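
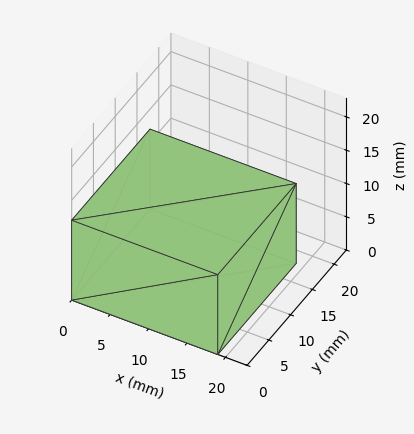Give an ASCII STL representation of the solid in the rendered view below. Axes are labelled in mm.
Reading the render: the shape is a rectangular box, roughly 19 × 18 mm footprint and 12 mm tall (dimensions read to the nearest mm from the axis ticks). For the STL, each face is triangulated and given an outward normal.

solid part
  facet normal 0.0000 0.0000 -1.0000
    outer loop
      vertex 19.000 18.000 0.000
      vertex 19.000 0.000 0.000
      vertex 0.000 0.000 0.000
    endloop
  endfacet
  facet normal 0.0000 0.0000 -1.0000
    outer loop
      vertex 0.000 18.000 0.000
      vertex 19.000 18.000 0.000
      vertex 0.000 0.000 0.000
    endloop
  endfacet
  facet normal 0.0000 0.0000 1.0000
    outer loop
      vertex 0.000 0.000 12.000
      vertex 19.000 0.000 12.000
      vertex 19.000 18.000 12.000
    endloop
  endfacet
  facet normal 0.0000 0.0000 1.0000
    outer loop
      vertex 0.000 0.000 12.000
      vertex 19.000 18.000 12.000
      vertex 0.000 18.000 12.000
    endloop
  endfacet
  facet normal 0.0000 -1.0000 0.0000
    outer loop
      vertex 0.000 0.000 0.000
      vertex 19.000 0.000 0.000
      vertex 19.000 0.000 12.000
    endloop
  endfacet
  facet normal 0.0000 -1.0000 0.0000
    outer loop
      vertex 0.000 0.000 0.000
      vertex 19.000 0.000 12.000
      vertex 0.000 0.000 12.000
    endloop
  endfacet
  facet normal 0.0000 1.0000 0.0000
    outer loop
      vertex 19.000 18.000 12.000
      vertex 19.000 18.000 0.000
      vertex 0.000 18.000 0.000
    endloop
  endfacet
  facet normal 0.0000 1.0000 0.0000
    outer loop
      vertex 0.000 18.000 12.000
      vertex 19.000 18.000 12.000
      vertex 0.000 18.000 0.000
    endloop
  endfacet
  facet normal -1.0000 0.0000 0.0000
    outer loop
      vertex 0.000 18.000 12.000
      vertex 0.000 18.000 0.000
      vertex 0.000 0.000 0.000
    endloop
  endfacet
  facet normal -1.0000 0.0000 0.0000
    outer loop
      vertex 0.000 0.000 12.000
      vertex 0.000 18.000 12.000
      vertex 0.000 0.000 0.000
    endloop
  endfacet
  facet normal 1.0000 0.0000 0.0000
    outer loop
      vertex 19.000 0.000 0.000
      vertex 19.000 18.000 0.000
      vertex 19.000 18.000 12.000
    endloop
  endfacet
  facet normal 1.0000 0.0000 0.0000
    outer loop
      vertex 19.000 0.000 0.000
      vertex 19.000 18.000 12.000
      vertex 19.000 0.000 12.000
    endloop
  endfacet
endsolid part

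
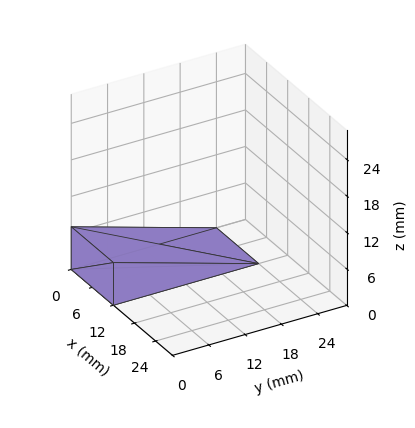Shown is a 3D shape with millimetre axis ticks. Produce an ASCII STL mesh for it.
Reading the render: the shape is a wedge (ramp): 12 × 24 mm base, rising to 7 mm along the y=0 edge and sloping linearly to z=0 at y=24 (dimensions read to the nearest mm from the axis ticks). For the STL, each face is triangulated and given an outward normal.

solid part
  facet normal 0.0000 0.0000 -1.0000
    outer loop
      vertex 12.000 24.000 0.000
      vertex 12.000 0.000 0.000
      vertex 0.000 0.000 0.000
    endloop
  endfacet
  facet normal 0.0000 0.0000 -1.0000
    outer loop
      vertex 0.000 24.000 0.000
      vertex 12.000 24.000 0.000
      vertex 0.000 0.000 0.000
    endloop
  endfacet
  facet normal 0.0000 -1.0000 0.0000
    outer loop
      vertex 0.000 0.000 0.000
      vertex 12.000 0.000 0.000
      vertex 12.000 0.000 7.000
    endloop
  endfacet
  facet normal 0.0000 -1.0000 0.0000
    outer loop
      vertex 0.000 0.000 0.000
      vertex 12.000 0.000 7.000
      vertex 0.000 0.000 7.000
    endloop
  endfacet
  facet normal 0.0000 0.2800 0.9600
    outer loop
      vertex 0.000 0.000 7.000
      vertex 12.000 0.000 7.000
      vertex 12.000 24.000 0.000
    endloop
  endfacet
  facet normal 0.0000 0.2800 0.9600
    outer loop
      vertex 0.000 0.000 7.000
      vertex 12.000 24.000 0.000
      vertex 0.000 24.000 0.000
    endloop
  endfacet
  facet normal -1.0000 0.0000 0.0000
    outer loop
      vertex 0.000 0.000 7.000
      vertex 0.000 24.000 0.000
      vertex 0.000 0.000 0.000
    endloop
  endfacet
  facet normal 1.0000 0.0000 0.0000
    outer loop
      vertex 12.000 0.000 0.000
      vertex 12.000 24.000 0.000
      vertex 12.000 0.000 7.000
    endloop
  endfacet
endsolid part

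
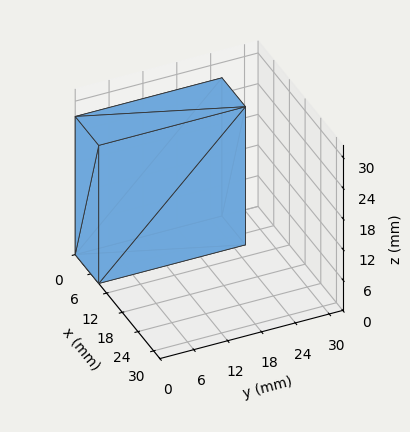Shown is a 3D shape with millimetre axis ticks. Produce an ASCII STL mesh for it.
Reading the render: the shape is a rectangular box, roughly 9 × 26 mm footprint and 27 mm tall (dimensions read to the nearest mm from the axis ticks). For the STL, each face is triangulated and given an outward normal.

solid part
  facet normal 0.0000 0.0000 -1.0000
    outer loop
      vertex 9.000 26.000 0.000
      vertex 9.000 0.000 0.000
      vertex 0.000 0.000 0.000
    endloop
  endfacet
  facet normal 0.0000 0.0000 -1.0000
    outer loop
      vertex 0.000 26.000 0.000
      vertex 9.000 26.000 0.000
      vertex 0.000 0.000 0.000
    endloop
  endfacet
  facet normal 0.0000 0.0000 1.0000
    outer loop
      vertex 0.000 0.000 27.000
      vertex 9.000 0.000 27.000
      vertex 9.000 26.000 27.000
    endloop
  endfacet
  facet normal 0.0000 0.0000 1.0000
    outer loop
      vertex 0.000 0.000 27.000
      vertex 9.000 26.000 27.000
      vertex 0.000 26.000 27.000
    endloop
  endfacet
  facet normal 0.0000 -1.0000 0.0000
    outer loop
      vertex 0.000 0.000 0.000
      vertex 9.000 0.000 0.000
      vertex 9.000 0.000 27.000
    endloop
  endfacet
  facet normal 0.0000 -1.0000 0.0000
    outer loop
      vertex 0.000 0.000 0.000
      vertex 9.000 0.000 27.000
      vertex 0.000 0.000 27.000
    endloop
  endfacet
  facet normal 0.0000 1.0000 0.0000
    outer loop
      vertex 9.000 26.000 27.000
      vertex 9.000 26.000 0.000
      vertex 0.000 26.000 0.000
    endloop
  endfacet
  facet normal 0.0000 1.0000 0.0000
    outer loop
      vertex 0.000 26.000 27.000
      vertex 9.000 26.000 27.000
      vertex 0.000 26.000 0.000
    endloop
  endfacet
  facet normal -1.0000 0.0000 0.0000
    outer loop
      vertex 0.000 26.000 27.000
      vertex 0.000 26.000 0.000
      vertex 0.000 0.000 0.000
    endloop
  endfacet
  facet normal -1.0000 0.0000 0.0000
    outer loop
      vertex 0.000 0.000 27.000
      vertex 0.000 26.000 27.000
      vertex 0.000 0.000 0.000
    endloop
  endfacet
  facet normal 1.0000 0.0000 0.0000
    outer loop
      vertex 9.000 0.000 0.000
      vertex 9.000 26.000 0.000
      vertex 9.000 26.000 27.000
    endloop
  endfacet
  facet normal 1.0000 0.0000 0.0000
    outer loop
      vertex 9.000 0.000 0.000
      vertex 9.000 26.000 27.000
      vertex 9.000 0.000 27.000
    endloop
  endfacet
endsolid part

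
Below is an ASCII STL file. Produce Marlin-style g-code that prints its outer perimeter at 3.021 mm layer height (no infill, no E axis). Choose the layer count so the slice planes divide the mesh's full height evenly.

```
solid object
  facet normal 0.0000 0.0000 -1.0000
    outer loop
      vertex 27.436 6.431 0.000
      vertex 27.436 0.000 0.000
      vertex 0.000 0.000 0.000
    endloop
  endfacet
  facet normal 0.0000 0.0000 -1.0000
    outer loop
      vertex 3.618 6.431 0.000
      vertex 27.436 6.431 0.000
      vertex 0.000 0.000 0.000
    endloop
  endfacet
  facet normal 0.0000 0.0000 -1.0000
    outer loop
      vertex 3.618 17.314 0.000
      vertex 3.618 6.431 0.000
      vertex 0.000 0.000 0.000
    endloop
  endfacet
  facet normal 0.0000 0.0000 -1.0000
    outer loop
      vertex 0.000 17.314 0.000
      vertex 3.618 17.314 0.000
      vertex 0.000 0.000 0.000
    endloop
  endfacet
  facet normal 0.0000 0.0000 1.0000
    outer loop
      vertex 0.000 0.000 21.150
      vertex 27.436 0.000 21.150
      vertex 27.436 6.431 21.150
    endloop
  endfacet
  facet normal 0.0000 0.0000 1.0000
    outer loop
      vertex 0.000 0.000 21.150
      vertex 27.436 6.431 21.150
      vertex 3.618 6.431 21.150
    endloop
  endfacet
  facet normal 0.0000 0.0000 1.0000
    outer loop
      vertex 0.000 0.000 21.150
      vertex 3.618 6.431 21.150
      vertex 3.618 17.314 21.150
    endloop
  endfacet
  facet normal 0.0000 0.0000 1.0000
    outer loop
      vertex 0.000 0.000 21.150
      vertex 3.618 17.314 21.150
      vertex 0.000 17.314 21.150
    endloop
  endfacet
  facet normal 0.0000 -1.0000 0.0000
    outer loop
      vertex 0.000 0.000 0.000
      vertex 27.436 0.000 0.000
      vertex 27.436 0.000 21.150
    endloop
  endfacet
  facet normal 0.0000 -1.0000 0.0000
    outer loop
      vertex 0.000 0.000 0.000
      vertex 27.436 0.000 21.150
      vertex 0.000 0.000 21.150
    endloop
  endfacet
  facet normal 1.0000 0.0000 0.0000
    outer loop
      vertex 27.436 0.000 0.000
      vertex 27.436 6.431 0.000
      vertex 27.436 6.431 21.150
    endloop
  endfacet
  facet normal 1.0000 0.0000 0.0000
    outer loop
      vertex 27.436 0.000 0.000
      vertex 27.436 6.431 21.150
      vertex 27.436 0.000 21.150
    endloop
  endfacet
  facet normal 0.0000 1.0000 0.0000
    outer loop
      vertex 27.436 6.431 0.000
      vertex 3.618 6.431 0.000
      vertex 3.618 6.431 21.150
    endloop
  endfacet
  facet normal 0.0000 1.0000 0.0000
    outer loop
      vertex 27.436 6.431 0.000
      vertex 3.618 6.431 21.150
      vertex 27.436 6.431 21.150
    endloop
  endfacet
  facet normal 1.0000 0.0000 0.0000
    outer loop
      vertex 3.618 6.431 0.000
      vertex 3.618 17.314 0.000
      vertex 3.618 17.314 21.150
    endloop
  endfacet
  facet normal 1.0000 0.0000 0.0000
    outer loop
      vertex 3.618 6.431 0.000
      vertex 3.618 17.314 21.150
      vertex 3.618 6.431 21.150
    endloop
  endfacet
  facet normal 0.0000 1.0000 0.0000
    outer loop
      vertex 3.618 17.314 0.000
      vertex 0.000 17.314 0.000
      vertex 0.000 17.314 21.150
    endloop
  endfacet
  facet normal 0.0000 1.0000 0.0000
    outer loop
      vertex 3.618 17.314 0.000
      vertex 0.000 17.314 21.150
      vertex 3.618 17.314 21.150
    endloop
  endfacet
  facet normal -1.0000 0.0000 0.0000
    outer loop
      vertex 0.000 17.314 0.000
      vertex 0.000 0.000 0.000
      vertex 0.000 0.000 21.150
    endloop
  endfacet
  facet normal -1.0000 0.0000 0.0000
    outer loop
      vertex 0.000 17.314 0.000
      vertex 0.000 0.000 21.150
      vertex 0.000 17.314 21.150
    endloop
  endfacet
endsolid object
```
; perimeter-only toolpath
G21 ; units = mm
G90 ; absolute positioning
G28 ; home
; layer 1
G0 Z3.021
G0 X0.000 Y0.000
G1 X27.436 Y0.000
G1 X27.436 Y6.431
G1 X3.618 Y6.431
G1 X3.618 Y17.314
G1 X0.000 Y17.314
G1 X0.000 Y0.000
; layer 2
G0 Z6.043
G0 X0.000 Y0.000
G1 X27.436 Y0.000
G1 X27.436 Y6.431
G1 X3.618 Y6.431
G1 X3.618 Y17.314
G1 X0.000 Y17.314
G1 X0.000 Y0.000
; layer 3
G0 Z9.064
G0 X0.000 Y0.000
G1 X27.436 Y0.000
G1 X27.436 Y6.431
G1 X3.618 Y6.431
G1 X3.618 Y17.314
G1 X0.000 Y17.314
G1 X0.000 Y0.000
; layer 4
G0 Z12.086
G0 X0.000 Y0.000
G1 X27.436 Y0.000
G1 X27.436 Y6.431
G1 X3.618 Y6.431
G1 X3.618 Y17.314
G1 X0.000 Y17.314
G1 X0.000 Y0.000
; layer 5
G0 Z15.107
G0 X0.000 Y0.000
G1 X27.436 Y0.000
G1 X27.436 Y6.431
G1 X3.618 Y6.431
G1 X3.618 Y17.314
G1 X0.000 Y17.314
G1 X0.000 Y0.000
; layer 6
G0 Z18.129
G0 X0.000 Y0.000
G1 X27.436 Y0.000
G1 X27.436 Y6.431
G1 X3.618 Y6.431
G1 X3.618 Y17.314
G1 X0.000 Y17.314
G1 X0.000 Y0.000
; layer 7
G0 Z21.150
G0 X0.000 Y0.000
G1 X27.436 Y0.000
G1 X27.436 Y6.431
G1 X3.618 Y6.431
G1 X3.618 Y17.314
G1 X0.000 Y17.314
G1 X0.000 Y0.000
M2 ; end

The solid is an L-shaped prism: outer 27.4 × 17.3 mm, arm thicknesses ≈ 6.43 mm (horizontal) and 3.62 mm (vertical), extruded 21.1 mm in z. Slicing at Δz = 3.021 mm — 7 equal slices spanning the solid's height, so layer i sits at z = i·h/7 — gives 7 non-empty perimeters. Each is a 6-segment closed polygon; G0 lifts to the layer z and rapids to the start vertex, then G1 traces the edges.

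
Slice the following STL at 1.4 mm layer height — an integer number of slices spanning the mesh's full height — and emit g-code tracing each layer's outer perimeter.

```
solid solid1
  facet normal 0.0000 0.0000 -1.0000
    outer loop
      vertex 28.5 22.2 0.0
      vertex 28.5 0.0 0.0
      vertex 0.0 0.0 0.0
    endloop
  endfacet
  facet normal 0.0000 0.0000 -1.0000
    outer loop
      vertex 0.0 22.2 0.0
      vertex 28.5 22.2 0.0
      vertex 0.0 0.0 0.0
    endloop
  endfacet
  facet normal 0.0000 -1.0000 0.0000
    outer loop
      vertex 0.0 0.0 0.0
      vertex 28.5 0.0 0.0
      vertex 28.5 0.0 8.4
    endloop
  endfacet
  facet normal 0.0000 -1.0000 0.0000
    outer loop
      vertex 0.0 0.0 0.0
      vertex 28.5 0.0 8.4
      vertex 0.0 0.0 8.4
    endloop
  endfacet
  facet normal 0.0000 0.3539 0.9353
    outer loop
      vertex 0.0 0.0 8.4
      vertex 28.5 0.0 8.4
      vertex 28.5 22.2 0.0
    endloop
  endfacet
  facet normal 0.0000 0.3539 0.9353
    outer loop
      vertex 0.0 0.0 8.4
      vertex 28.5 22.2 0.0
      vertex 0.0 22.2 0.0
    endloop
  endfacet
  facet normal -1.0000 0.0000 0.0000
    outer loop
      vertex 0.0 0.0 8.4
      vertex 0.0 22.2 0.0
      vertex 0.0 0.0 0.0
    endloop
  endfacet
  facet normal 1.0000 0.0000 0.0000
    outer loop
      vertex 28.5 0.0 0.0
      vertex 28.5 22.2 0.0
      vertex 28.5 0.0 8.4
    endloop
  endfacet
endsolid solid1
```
; perimeter-only toolpath
G21 ; units = mm
G90 ; absolute positioning
G28 ; home
; layer 1
G0 Z1.4
G0 X0.0 Y0.0
G1 X28.5 Y0.0
G1 X28.5 Y18.5
G1 X0.0 Y18.5
G1 X0.0 Y0.0
; layer 2
G0 Z2.8
G0 X0.0 Y0.0
G1 X28.5 Y0.0
G1 X28.5 Y14.8
G1 X0.0 Y14.8
G1 X0.0 Y0.0
; layer 3
G0 Z4.2
G0 X0.0 Y0.0
G1 X28.5 Y0.0
G1 X28.5 Y11.1
G1 X0.0 Y11.1
G1 X0.0 Y0.0
; layer 4
G0 Z5.6
G0 X0.0 Y0.0
G1 X28.5 Y0.0
G1 X28.5 Y7.4
G1 X0.0 Y7.4
G1 X0.0 Y0.0
; layer 5
G0 Z7.0
G0 X0.0 Y0.0
G1 X28.5 Y0.0
G1 X28.5 Y3.7
G1 X0.0 Y3.7
G1 X0.0 Y0.0
M2 ; end

The solid is a wedge (ramp): 28.5 × 22.2 mm base, rising to 8.4 mm along the y=0 edge and sloping linearly to z=0 at y=22.2. Slicing at Δz = 1.4 mm — 6 equal slices spanning the solid's height, so layer i sits at z = i·h/6 — gives 5 non-empty perimeters. Each is a 4-segment closed polygon; G0 lifts to the layer z and rapids to the start vertex, then G1 traces the edges. The cross-section shrinks linearly with z (the slice at the apex is degenerate and omitted).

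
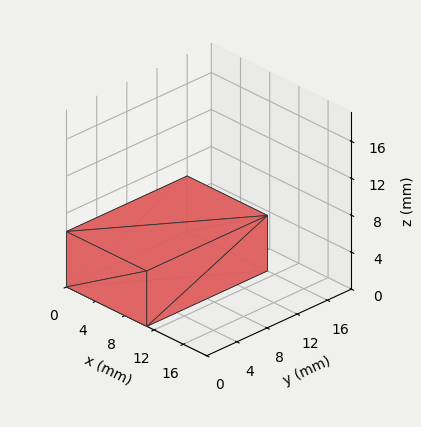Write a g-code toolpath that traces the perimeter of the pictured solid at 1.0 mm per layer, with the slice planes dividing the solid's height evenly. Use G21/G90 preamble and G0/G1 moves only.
Reading the render: the shape is a rectangular box, roughly 11 × 16 mm footprint and 6 mm tall (dimensions read to the nearest mm from the axis ticks). For the g-code, the solid's height is divided into equal slices at the stated Δz and each level perimeter traced with G1 moves after a G0 lift.

; perimeter-only toolpath
G21 ; units = mm
G90 ; absolute positioning
G28 ; home
; layer 1
G0 Z1.0
G0 X0.0 Y0.0
G1 X11.0 Y0.0
G1 X11.0 Y16.0
G1 X0.0 Y16.0
G1 X0.0 Y0.0
; layer 2
G0 Z2.0
G0 X0.0 Y0.0
G1 X11.0 Y0.0
G1 X11.0 Y16.0
G1 X0.0 Y16.0
G1 X0.0 Y0.0
; layer 3
G0 Z3.0
G0 X0.0 Y0.0
G1 X11.0 Y0.0
G1 X11.0 Y16.0
G1 X0.0 Y16.0
G1 X0.0 Y0.0
; layer 4
G0 Z4.0
G0 X0.0 Y0.0
G1 X11.0 Y0.0
G1 X11.0 Y16.0
G1 X0.0 Y16.0
G1 X0.0 Y0.0
; layer 5
G0 Z5.0
G0 X0.0 Y0.0
G1 X11.0 Y0.0
G1 X11.0 Y16.0
G1 X0.0 Y16.0
G1 X0.0 Y0.0
; layer 6
G0 Z6.0
G0 X0.0 Y0.0
G1 X11.0 Y0.0
G1 X11.0 Y16.0
G1 X0.0 Y16.0
G1 X0.0 Y0.0
M2 ; end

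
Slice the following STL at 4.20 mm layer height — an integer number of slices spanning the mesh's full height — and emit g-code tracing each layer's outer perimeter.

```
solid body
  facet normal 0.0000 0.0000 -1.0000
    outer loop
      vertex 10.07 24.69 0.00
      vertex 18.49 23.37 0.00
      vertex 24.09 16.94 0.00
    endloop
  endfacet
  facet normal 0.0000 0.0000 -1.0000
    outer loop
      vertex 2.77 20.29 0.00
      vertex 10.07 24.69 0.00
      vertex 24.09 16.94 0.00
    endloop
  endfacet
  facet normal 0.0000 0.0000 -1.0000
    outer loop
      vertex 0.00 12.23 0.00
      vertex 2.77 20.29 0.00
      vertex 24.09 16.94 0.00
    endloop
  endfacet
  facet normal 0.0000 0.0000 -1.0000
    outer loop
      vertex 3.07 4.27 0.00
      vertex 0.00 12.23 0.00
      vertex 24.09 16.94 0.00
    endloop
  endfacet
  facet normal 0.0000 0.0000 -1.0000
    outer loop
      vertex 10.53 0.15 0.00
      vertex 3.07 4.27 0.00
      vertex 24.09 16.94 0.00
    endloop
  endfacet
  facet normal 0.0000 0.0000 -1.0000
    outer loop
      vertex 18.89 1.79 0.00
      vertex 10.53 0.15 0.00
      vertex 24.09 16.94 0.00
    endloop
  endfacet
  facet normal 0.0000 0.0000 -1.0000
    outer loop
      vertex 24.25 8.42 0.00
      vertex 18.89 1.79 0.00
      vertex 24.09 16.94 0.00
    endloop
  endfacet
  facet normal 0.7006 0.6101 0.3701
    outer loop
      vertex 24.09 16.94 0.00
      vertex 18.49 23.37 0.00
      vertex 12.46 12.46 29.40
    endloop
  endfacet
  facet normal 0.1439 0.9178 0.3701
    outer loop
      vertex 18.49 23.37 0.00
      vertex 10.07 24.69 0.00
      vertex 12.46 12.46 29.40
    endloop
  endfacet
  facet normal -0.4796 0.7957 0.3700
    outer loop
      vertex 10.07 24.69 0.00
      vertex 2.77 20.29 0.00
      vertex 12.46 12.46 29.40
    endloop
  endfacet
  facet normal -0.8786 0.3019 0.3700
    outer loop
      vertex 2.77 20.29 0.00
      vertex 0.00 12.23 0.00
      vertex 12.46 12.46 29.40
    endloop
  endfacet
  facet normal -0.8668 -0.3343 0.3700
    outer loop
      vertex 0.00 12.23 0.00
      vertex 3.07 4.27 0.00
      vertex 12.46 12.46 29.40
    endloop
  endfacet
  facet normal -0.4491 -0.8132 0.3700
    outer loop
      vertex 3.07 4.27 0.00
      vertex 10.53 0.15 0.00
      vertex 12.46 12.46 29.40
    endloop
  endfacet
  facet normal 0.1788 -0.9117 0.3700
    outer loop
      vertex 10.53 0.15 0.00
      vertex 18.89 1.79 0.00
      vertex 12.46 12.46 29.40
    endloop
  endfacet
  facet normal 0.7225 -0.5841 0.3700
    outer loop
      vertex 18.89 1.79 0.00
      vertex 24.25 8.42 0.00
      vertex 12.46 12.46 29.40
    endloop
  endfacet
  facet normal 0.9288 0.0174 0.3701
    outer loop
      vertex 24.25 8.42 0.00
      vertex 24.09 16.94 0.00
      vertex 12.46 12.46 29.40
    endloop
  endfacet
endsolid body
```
; perimeter-only toolpath
G21 ; units = mm
G90 ; absolute positioning
G28 ; home
; layer 1
G0 Z4.20
G0 X22.43 Y16.30
G1 X17.63 Y21.81
G1 X10.41 Y22.94
G1 X4.15 Y19.17
G1 X1.78 Y12.26
G1 X4.41 Y5.44
G1 X10.81 Y1.91
G1 X17.97 Y3.31
G1 X22.57 Y9.00
G1 X22.43 Y16.30
; layer 2
G0 Z8.40
G0 X20.77 Y15.66
G1 X16.77 Y20.25
G1 X10.75 Y21.20
G1 X5.54 Y18.05
G1 X3.56 Y12.30
G1 X5.75 Y6.61
G1 X11.08 Y3.67
G1 X17.05 Y4.84
G1 X20.88 Y9.57
G1 X20.77 Y15.66
; layer 3
G0 Z12.60
G0 X19.11 Y15.02
G1 X15.91 Y18.69
G1 X11.09 Y19.45
G1 X6.92 Y16.93
G1 X5.34 Y12.33
G1 X7.09 Y7.78
G1 X11.36 Y5.43
G1 X16.13 Y6.36
G1 X19.20 Y10.15
G1 X19.11 Y15.02
; layer 4
G0 Z16.80
G0 X17.44 Y14.38
G1 X15.04 Y17.14
G1 X11.44 Y17.70
G1 X8.31 Y15.82
G1 X7.12 Y12.36
G1 X8.44 Y8.95
G1 X11.63 Y7.18
G1 X15.22 Y7.89
G1 X17.51 Y10.73
G1 X17.44 Y14.38
; layer 5
G0 Z21.00
G0 X15.78 Y13.74
G1 X14.18 Y15.58
G1 X11.78 Y15.95
G1 X9.69 Y14.70
G1 X8.90 Y12.39
G1 X9.78 Y10.12
G1 X11.91 Y8.94
G1 X14.30 Y9.41
G1 X15.83 Y11.31
G1 X15.78 Y13.74
; layer 6
G0 Z25.20
G0 X14.12 Y13.10
G1 X13.32 Y14.02
G1 X12.12 Y14.21
G1 X11.08 Y13.58
G1 X10.68 Y12.43
G1 X11.12 Y11.29
G1 X12.18 Y10.70
G1 X13.38 Y10.94
G1 X14.14 Y11.88
G1 X14.12 Y13.10
M2 ; end

The solid is a regular 9-sided pyramid, base circumscribed radius ≈ 12.5 mm, apex at z ≈ 29.4 mm. Slicing at Δz = 4.20 mm — 7 equal slices spanning the solid's height, so layer i sits at z = i·h/7 — gives 6 non-empty perimeters. Each is a 9-segment closed polygon; G0 lifts to the layer z and rapids to the start vertex, then G1 traces the edges. The cross-section shrinks linearly with z (the slice at the apex is degenerate and omitted).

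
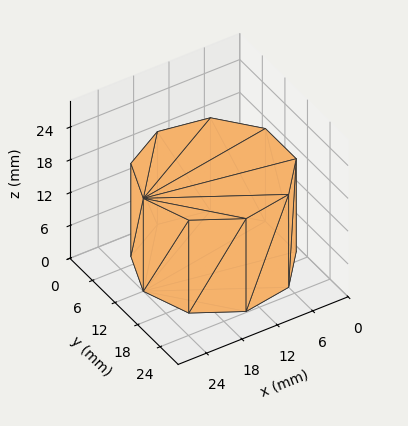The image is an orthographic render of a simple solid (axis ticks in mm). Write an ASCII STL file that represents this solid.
Reading the render: the shape is a regular 9-sided prism (a cylinder approximated with 9 flat sides), circumscribed radius ≈ 12 mm, height ≈ 17 mm (dimensions read to the nearest mm from the axis ticks). For the STL, each face is triangulated and given an outward normal.

solid part
  facet normal 0.0000 0.0000 -1.0000
    outer loop
      vertex 14.1 23.8 0.0
      vertex 21.2 19.7 0.0
      vertex 24.0 12.0 0.0
    endloop
  endfacet
  facet normal 0.0000 0.0000 -1.0000
    outer loop
      vertex 6.0 22.4 0.0
      vertex 14.1 23.8 0.0
      vertex 24.0 12.0 0.0
    endloop
  endfacet
  facet normal 0.0000 0.0000 -1.0000
    outer loop
      vertex 0.7 16.1 0.0
      vertex 6.0 22.4 0.0
      vertex 24.0 12.0 0.0
    endloop
  endfacet
  facet normal 0.0000 0.0000 -1.0000
    outer loop
      vertex 0.7 7.9 0.0
      vertex 0.7 16.1 0.0
      vertex 24.0 12.0 0.0
    endloop
  endfacet
  facet normal 0.0000 0.0000 -1.0000
    outer loop
      vertex 6.0 1.6 0.0
      vertex 0.7 7.9 0.0
      vertex 24.0 12.0 0.0
    endloop
  endfacet
  facet normal 0.0000 0.0000 -1.0000
    outer loop
      vertex 14.1 0.2 0.0
      vertex 6.0 1.6 0.0
      vertex 24.0 12.0 0.0
    endloop
  endfacet
  facet normal 0.0000 0.0000 -1.0000
    outer loop
      vertex 21.2 4.3 0.0
      vertex 14.1 0.2 0.0
      vertex 24.0 12.0 0.0
    endloop
  endfacet
  facet normal 0.0000 0.0000 1.0000
    outer loop
      vertex 24.0 12.0 17.0
      vertex 21.2 19.7 17.0
      vertex 14.1 23.8 17.0
    endloop
  endfacet
  facet normal 0.0000 0.0000 1.0000
    outer loop
      vertex 24.0 12.0 17.0
      vertex 14.1 23.8 17.0
      vertex 6.0 22.4 17.0
    endloop
  endfacet
  facet normal 0.0000 0.0000 1.0000
    outer loop
      vertex 24.0 12.0 17.0
      vertex 6.0 22.4 17.0
      vertex 0.7 16.1 17.0
    endloop
  endfacet
  facet normal 0.0000 0.0000 1.0000
    outer loop
      vertex 24.0 12.0 17.0
      vertex 0.7 16.1 17.0
      vertex 0.7 7.9 17.0
    endloop
  endfacet
  facet normal 0.0000 0.0000 1.0000
    outer loop
      vertex 24.0 12.0 17.0
      vertex 0.7 7.9 17.0
      vertex 6.0 1.6 17.0
    endloop
  endfacet
  facet normal 0.0000 0.0000 1.0000
    outer loop
      vertex 24.0 12.0 17.0
      vertex 6.0 1.6 17.0
      vertex 14.1 0.2 17.0
    endloop
  endfacet
  facet normal 0.0000 0.0000 1.0000
    outer loop
      vertex 24.0 12.0 17.0
      vertex 14.1 0.2 17.0
      vertex 21.2 4.3 17.0
    endloop
  endfacet
  facet normal 0.9398 0.3417 0.0000
    outer loop
      vertex 24.0 12.0 0.0
      vertex 21.2 19.7 0.0
      vertex 21.2 19.7 17.0
    endloop
  endfacet
  facet normal 0.9398 0.3417 0.0000
    outer loop
      vertex 24.0 12.0 0.0
      vertex 21.2 19.7 17.0
      vertex 24.0 12.0 17.0
    endloop
  endfacet
  facet normal 0.5001 0.8660 0.0000
    outer loop
      vertex 21.2 19.7 0.0
      vertex 14.1 23.8 0.0
      vertex 14.1 23.8 17.0
    endloop
  endfacet
  facet normal 0.5001 0.8660 0.0000
    outer loop
      vertex 21.2 19.7 0.0
      vertex 14.1 23.8 17.0
      vertex 21.2 19.7 17.0
    endloop
  endfacet
  facet normal -0.1703 0.9854 0.0000
    outer loop
      vertex 14.1 23.8 0.0
      vertex 6.0 22.4 0.0
      vertex 6.0 22.4 17.0
    endloop
  endfacet
  facet normal -0.1703 0.9854 0.0000
    outer loop
      vertex 14.1 23.8 0.0
      vertex 6.0 22.4 17.0
      vertex 14.1 23.8 17.0
    endloop
  endfacet
  facet normal -0.7652 0.6438 0.0000
    outer loop
      vertex 6.0 22.4 0.0
      vertex 0.7 16.1 0.0
      vertex 0.7 16.1 17.0
    endloop
  endfacet
  facet normal -0.7652 0.6438 0.0000
    outer loop
      vertex 6.0 22.4 0.0
      vertex 0.7 16.1 17.0
      vertex 6.0 22.4 17.0
    endloop
  endfacet
  facet normal -1.0000 0.0000 0.0000
    outer loop
      vertex 0.7 16.1 0.0
      vertex 0.7 7.9 0.0
      vertex 0.7 7.9 17.0
    endloop
  endfacet
  facet normal -1.0000 0.0000 0.0000
    outer loop
      vertex 0.7 16.1 0.0
      vertex 0.7 7.9 17.0
      vertex 0.7 16.1 17.0
    endloop
  endfacet
  facet normal -0.7652 -0.6438 0.0000
    outer loop
      vertex 0.7 7.9 0.0
      vertex 6.0 1.6 0.0
      vertex 6.0 1.6 17.0
    endloop
  endfacet
  facet normal -0.7652 -0.6438 0.0000
    outer loop
      vertex 0.7 7.9 0.0
      vertex 6.0 1.6 17.0
      vertex 0.7 7.9 17.0
    endloop
  endfacet
  facet normal -0.1703 -0.9854 0.0000
    outer loop
      vertex 6.0 1.6 0.0
      vertex 14.1 0.2 0.0
      vertex 14.1 0.2 17.0
    endloop
  endfacet
  facet normal -0.1703 -0.9854 0.0000
    outer loop
      vertex 6.0 1.6 0.0
      vertex 14.1 0.2 17.0
      vertex 6.0 1.6 17.0
    endloop
  endfacet
  facet normal 0.5001 -0.8660 0.0000
    outer loop
      vertex 14.1 0.2 0.0
      vertex 21.2 4.3 0.0
      vertex 21.2 4.3 17.0
    endloop
  endfacet
  facet normal 0.5001 -0.8660 0.0000
    outer loop
      vertex 14.1 0.2 0.0
      vertex 21.2 4.3 17.0
      vertex 14.1 0.2 17.0
    endloop
  endfacet
  facet normal 0.9398 -0.3417 0.0000
    outer loop
      vertex 21.2 4.3 0.0
      vertex 24.0 12.0 0.0
      vertex 24.0 12.0 17.0
    endloop
  endfacet
  facet normal 0.9398 -0.3417 0.0000
    outer loop
      vertex 21.2 4.3 0.0
      vertex 24.0 12.0 17.0
      vertex 21.2 4.3 17.0
    endloop
  endfacet
endsolid part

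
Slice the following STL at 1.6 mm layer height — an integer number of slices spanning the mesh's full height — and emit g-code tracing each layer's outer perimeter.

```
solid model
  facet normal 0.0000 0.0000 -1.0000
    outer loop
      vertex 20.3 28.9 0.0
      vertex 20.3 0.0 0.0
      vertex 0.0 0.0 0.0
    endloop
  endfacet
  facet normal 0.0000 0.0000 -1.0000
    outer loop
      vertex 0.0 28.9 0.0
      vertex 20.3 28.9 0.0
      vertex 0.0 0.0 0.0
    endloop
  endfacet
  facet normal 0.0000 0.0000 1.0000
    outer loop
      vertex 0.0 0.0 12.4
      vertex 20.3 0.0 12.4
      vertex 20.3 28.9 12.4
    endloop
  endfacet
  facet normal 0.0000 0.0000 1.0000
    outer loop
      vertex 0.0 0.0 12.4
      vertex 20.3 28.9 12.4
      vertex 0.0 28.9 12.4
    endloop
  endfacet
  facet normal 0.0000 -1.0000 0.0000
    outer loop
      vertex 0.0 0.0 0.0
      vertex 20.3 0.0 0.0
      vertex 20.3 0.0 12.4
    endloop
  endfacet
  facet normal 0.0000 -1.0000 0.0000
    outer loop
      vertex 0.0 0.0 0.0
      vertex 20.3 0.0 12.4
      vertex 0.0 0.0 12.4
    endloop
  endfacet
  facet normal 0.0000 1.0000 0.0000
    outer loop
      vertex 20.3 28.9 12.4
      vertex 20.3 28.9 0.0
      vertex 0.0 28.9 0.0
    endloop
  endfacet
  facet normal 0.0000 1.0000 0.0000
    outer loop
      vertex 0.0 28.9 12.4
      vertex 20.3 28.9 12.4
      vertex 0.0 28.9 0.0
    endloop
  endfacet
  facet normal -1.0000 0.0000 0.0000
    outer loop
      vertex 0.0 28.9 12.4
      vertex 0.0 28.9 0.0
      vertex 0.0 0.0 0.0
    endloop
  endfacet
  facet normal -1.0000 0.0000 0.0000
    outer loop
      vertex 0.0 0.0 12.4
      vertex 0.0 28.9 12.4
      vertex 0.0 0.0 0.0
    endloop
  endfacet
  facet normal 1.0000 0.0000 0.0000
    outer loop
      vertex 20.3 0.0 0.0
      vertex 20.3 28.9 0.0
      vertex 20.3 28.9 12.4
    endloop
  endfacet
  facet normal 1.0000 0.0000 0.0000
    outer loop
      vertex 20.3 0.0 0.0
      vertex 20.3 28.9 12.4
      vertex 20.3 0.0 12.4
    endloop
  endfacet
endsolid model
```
; perimeter-only toolpath
G21 ; units = mm
G90 ; absolute positioning
G28 ; home
; layer 1
G0 Z1.6
G0 X0.0 Y0.0
G1 X20.3 Y0.0
G1 X20.3 Y28.9
G1 X0.0 Y28.9
G1 X0.0 Y0.0
; layer 2
G0 Z3.1
G0 X0.0 Y0.0
G1 X20.3 Y0.0
G1 X20.3 Y28.9
G1 X0.0 Y28.9
G1 X0.0 Y0.0
; layer 3
G0 Z4.7
G0 X0.0 Y0.0
G1 X20.3 Y0.0
G1 X20.3 Y28.9
G1 X0.0 Y28.9
G1 X0.0 Y0.0
; layer 4
G0 Z6.2
G0 X0.0 Y0.0
G1 X20.3 Y0.0
G1 X20.3 Y28.9
G1 X0.0 Y28.9
G1 X0.0 Y0.0
; layer 5
G0 Z7.8
G0 X0.0 Y0.0
G1 X20.3 Y0.0
G1 X20.3 Y28.9
G1 X0.0 Y28.9
G1 X0.0 Y0.0
; layer 6
G0 Z9.3
G0 X0.0 Y0.0
G1 X20.3 Y0.0
G1 X20.3 Y28.9
G1 X0.0 Y28.9
G1 X0.0 Y0.0
; layer 7
G0 Z10.8
G0 X0.0 Y0.0
G1 X20.3 Y0.0
G1 X20.3 Y28.9
G1 X0.0 Y28.9
G1 X0.0 Y0.0
; layer 8
G0 Z12.4
G0 X0.0 Y0.0
G1 X20.3 Y0.0
G1 X20.3 Y28.9
G1 X0.0 Y28.9
G1 X0.0 Y0.0
M2 ; end

The solid is a rectangular box, roughly 20.3 × 28.9 mm footprint and 12.4 mm tall. Slicing at Δz = 1.6 mm — 8 equal slices spanning the solid's height, so layer i sits at z = i·h/8 — gives 8 non-empty perimeters. Each is a 4-segment closed polygon; G0 lifts to the layer z and rapids to the start vertex, then G1 traces the edges.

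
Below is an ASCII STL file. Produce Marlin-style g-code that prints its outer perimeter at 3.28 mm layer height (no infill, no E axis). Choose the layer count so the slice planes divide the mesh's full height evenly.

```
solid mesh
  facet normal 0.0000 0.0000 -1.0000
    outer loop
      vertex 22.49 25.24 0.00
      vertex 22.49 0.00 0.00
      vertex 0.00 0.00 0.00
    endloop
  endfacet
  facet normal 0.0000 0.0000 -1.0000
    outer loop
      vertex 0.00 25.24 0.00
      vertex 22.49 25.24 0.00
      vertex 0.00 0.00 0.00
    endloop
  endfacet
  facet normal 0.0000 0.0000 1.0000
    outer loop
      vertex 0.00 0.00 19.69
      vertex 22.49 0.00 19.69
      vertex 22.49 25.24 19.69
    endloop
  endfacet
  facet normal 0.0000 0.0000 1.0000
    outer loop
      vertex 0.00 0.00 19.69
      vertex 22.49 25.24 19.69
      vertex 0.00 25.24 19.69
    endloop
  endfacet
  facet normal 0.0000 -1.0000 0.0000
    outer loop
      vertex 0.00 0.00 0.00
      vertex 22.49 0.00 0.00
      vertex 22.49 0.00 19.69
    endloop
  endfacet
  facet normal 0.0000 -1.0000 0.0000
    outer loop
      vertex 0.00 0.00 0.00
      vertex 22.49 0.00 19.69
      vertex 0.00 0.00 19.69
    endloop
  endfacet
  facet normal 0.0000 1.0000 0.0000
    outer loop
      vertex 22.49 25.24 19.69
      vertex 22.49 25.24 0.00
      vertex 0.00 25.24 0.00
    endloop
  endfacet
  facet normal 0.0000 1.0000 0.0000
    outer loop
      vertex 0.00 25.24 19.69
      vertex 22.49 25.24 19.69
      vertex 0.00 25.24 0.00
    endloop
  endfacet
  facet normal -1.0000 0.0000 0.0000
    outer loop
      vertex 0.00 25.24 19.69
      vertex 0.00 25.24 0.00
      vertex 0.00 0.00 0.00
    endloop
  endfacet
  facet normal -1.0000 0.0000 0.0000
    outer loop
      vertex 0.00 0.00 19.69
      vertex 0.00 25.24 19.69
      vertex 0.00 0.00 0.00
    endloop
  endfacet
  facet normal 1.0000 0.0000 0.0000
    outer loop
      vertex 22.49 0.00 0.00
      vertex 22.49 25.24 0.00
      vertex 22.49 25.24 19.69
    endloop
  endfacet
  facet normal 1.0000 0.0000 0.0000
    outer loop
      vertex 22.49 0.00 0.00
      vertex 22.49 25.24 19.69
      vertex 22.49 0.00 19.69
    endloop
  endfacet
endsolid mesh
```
; perimeter-only toolpath
G21 ; units = mm
G90 ; absolute positioning
G28 ; home
; layer 1
G0 Z3.28
G0 X0.00 Y0.00
G1 X22.49 Y0.00
G1 X22.49 Y25.24
G1 X0.00 Y25.24
G1 X0.00 Y0.00
; layer 2
G0 Z6.56
G0 X0.00 Y0.00
G1 X22.49 Y0.00
G1 X22.49 Y25.24
G1 X0.00 Y25.24
G1 X0.00 Y0.00
; layer 3
G0 Z9.85
G0 X0.00 Y0.00
G1 X22.49 Y0.00
G1 X22.49 Y25.24
G1 X0.00 Y25.24
G1 X0.00 Y0.00
; layer 4
G0 Z13.13
G0 X0.00 Y0.00
G1 X22.49 Y0.00
G1 X22.49 Y25.24
G1 X0.00 Y25.24
G1 X0.00 Y0.00
; layer 5
G0 Z16.41
G0 X0.00 Y0.00
G1 X22.49 Y0.00
G1 X22.49 Y25.24
G1 X0.00 Y25.24
G1 X0.00 Y0.00
; layer 6
G0 Z19.69
G0 X0.00 Y0.00
G1 X22.49 Y0.00
G1 X22.49 Y25.24
G1 X0.00 Y25.24
G1 X0.00 Y0.00
M2 ; end

The solid is a rectangular box, roughly 22.5 × 25.2 mm footprint and 19.7 mm tall. Slicing at Δz = 3.28 mm — 6 equal slices spanning the solid's height, so layer i sits at z = i·h/6 — gives 6 non-empty perimeters. Each is a 4-segment closed polygon; G0 lifts to the layer z and rapids to the start vertex, then G1 traces the edges.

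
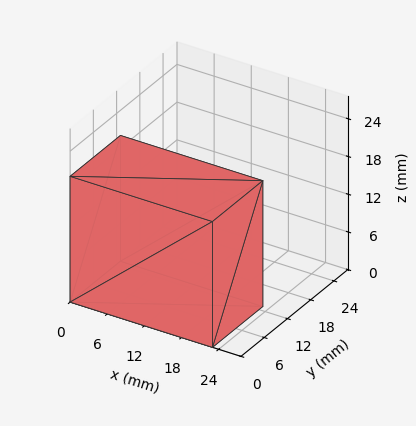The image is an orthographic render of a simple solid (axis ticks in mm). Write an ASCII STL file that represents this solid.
Reading the render: the shape is a rectangular box, roughly 23 × 13 mm footprint and 20 mm tall (dimensions read to the nearest mm from the axis ticks). For the STL, each face is triangulated and given an outward normal.

solid part
  facet normal 0.0000 0.0000 -1.0000
    outer loop
      vertex 23.00 13.00 0.00
      vertex 23.00 0.00 0.00
      vertex 0.00 0.00 0.00
    endloop
  endfacet
  facet normal 0.0000 0.0000 -1.0000
    outer loop
      vertex 0.00 13.00 0.00
      vertex 23.00 13.00 0.00
      vertex 0.00 0.00 0.00
    endloop
  endfacet
  facet normal 0.0000 0.0000 1.0000
    outer loop
      vertex 0.00 0.00 20.00
      vertex 23.00 0.00 20.00
      vertex 23.00 13.00 20.00
    endloop
  endfacet
  facet normal 0.0000 0.0000 1.0000
    outer loop
      vertex 0.00 0.00 20.00
      vertex 23.00 13.00 20.00
      vertex 0.00 13.00 20.00
    endloop
  endfacet
  facet normal 0.0000 -1.0000 0.0000
    outer loop
      vertex 0.00 0.00 0.00
      vertex 23.00 0.00 0.00
      vertex 23.00 0.00 20.00
    endloop
  endfacet
  facet normal 0.0000 -1.0000 0.0000
    outer loop
      vertex 0.00 0.00 0.00
      vertex 23.00 0.00 20.00
      vertex 0.00 0.00 20.00
    endloop
  endfacet
  facet normal 0.0000 1.0000 0.0000
    outer loop
      vertex 23.00 13.00 20.00
      vertex 23.00 13.00 0.00
      vertex 0.00 13.00 0.00
    endloop
  endfacet
  facet normal 0.0000 1.0000 0.0000
    outer loop
      vertex 0.00 13.00 20.00
      vertex 23.00 13.00 20.00
      vertex 0.00 13.00 0.00
    endloop
  endfacet
  facet normal -1.0000 0.0000 0.0000
    outer loop
      vertex 0.00 13.00 20.00
      vertex 0.00 13.00 0.00
      vertex 0.00 0.00 0.00
    endloop
  endfacet
  facet normal -1.0000 0.0000 0.0000
    outer loop
      vertex 0.00 0.00 20.00
      vertex 0.00 13.00 20.00
      vertex 0.00 0.00 0.00
    endloop
  endfacet
  facet normal 1.0000 0.0000 0.0000
    outer loop
      vertex 23.00 0.00 0.00
      vertex 23.00 13.00 0.00
      vertex 23.00 13.00 20.00
    endloop
  endfacet
  facet normal 1.0000 0.0000 0.0000
    outer loop
      vertex 23.00 0.00 0.00
      vertex 23.00 13.00 20.00
      vertex 23.00 0.00 20.00
    endloop
  endfacet
endsolid part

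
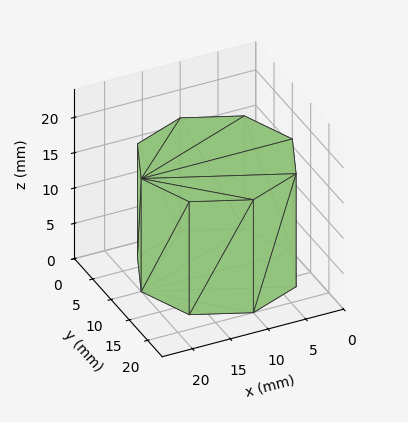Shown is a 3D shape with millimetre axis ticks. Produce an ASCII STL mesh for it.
Reading the render: the shape is a regular 8-sided prism (a cylinder approximated with 8 flat sides), circumscribed radius ≈ 10 mm, height ≈ 16 mm (dimensions read to the nearest mm from the axis ticks). For the STL, each face is triangulated and given an outward normal.

solid part
  facet normal 0.0000 0.0000 -1.0000
    outer loop
      vertex 10.000 20.000 0.000
      vertex 17.071 17.071 0.000
      vertex 20.000 10.000 0.000
    endloop
  endfacet
  facet normal 0.0000 0.0000 -1.0000
    outer loop
      vertex 2.929 17.071 0.000
      vertex 10.000 20.000 0.000
      vertex 20.000 10.000 0.000
    endloop
  endfacet
  facet normal 0.0000 0.0000 -1.0000
    outer loop
      vertex 0.000 10.000 0.000
      vertex 2.929 17.071 0.000
      vertex 20.000 10.000 0.000
    endloop
  endfacet
  facet normal 0.0000 0.0000 -1.0000
    outer loop
      vertex 2.929 2.929 0.000
      vertex 0.000 10.000 0.000
      vertex 20.000 10.000 0.000
    endloop
  endfacet
  facet normal 0.0000 0.0000 -1.0000
    outer loop
      vertex 10.000 0.000 0.000
      vertex 2.929 2.929 0.000
      vertex 20.000 10.000 0.000
    endloop
  endfacet
  facet normal 0.0000 0.0000 -1.0000
    outer loop
      vertex 17.071 2.929 0.000
      vertex 10.000 0.000 0.000
      vertex 20.000 10.000 0.000
    endloop
  endfacet
  facet normal 0.0000 0.0000 1.0000
    outer loop
      vertex 20.000 10.000 16.000
      vertex 17.071 17.071 16.000
      vertex 10.000 20.000 16.000
    endloop
  endfacet
  facet normal 0.0000 0.0000 1.0000
    outer loop
      vertex 20.000 10.000 16.000
      vertex 10.000 20.000 16.000
      vertex 2.929 17.071 16.000
    endloop
  endfacet
  facet normal 0.0000 0.0000 1.0000
    outer loop
      vertex 20.000 10.000 16.000
      vertex 2.929 17.071 16.000
      vertex 0.000 10.000 16.000
    endloop
  endfacet
  facet normal 0.0000 0.0000 1.0000
    outer loop
      vertex 20.000 10.000 16.000
      vertex 0.000 10.000 16.000
      vertex 2.929 2.929 16.000
    endloop
  endfacet
  facet normal 0.0000 0.0000 1.0000
    outer loop
      vertex 20.000 10.000 16.000
      vertex 2.929 2.929 16.000
      vertex 10.000 0.000 16.000
    endloop
  endfacet
  facet normal 0.0000 0.0000 1.0000
    outer loop
      vertex 20.000 10.000 16.000
      vertex 10.000 0.000 16.000
      vertex 17.071 2.929 16.000
    endloop
  endfacet
  facet normal 0.9239 0.3827 0.0000
    outer loop
      vertex 20.000 10.000 0.000
      vertex 17.071 17.071 0.000
      vertex 17.071 17.071 16.000
    endloop
  endfacet
  facet normal 0.9239 0.3827 0.0000
    outer loop
      vertex 20.000 10.000 0.000
      vertex 17.071 17.071 16.000
      vertex 20.000 10.000 16.000
    endloop
  endfacet
  facet normal 0.3827 0.9239 0.0000
    outer loop
      vertex 17.071 17.071 0.000
      vertex 10.000 20.000 0.000
      vertex 10.000 20.000 16.000
    endloop
  endfacet
  facet normal 0.3827 0.9239 0.0000
    outer loop
      vertex 17.071 17.071 0.000
      vertex 10.000 20.000 16.000
      vertex 17.071 17.071 16.000
    endloop
  endfacet
  facet normal -0.3827 0.9239 0.0000
    outer loop
      vertex 10.000 20.000 0.000
      vertex 2.929 17.071 0.000
      vertex 2.929 17.071 16.000
    endloop
  endfacet
  facet normal -0.3827 0.9239 0.0000
    outer loop
      vertex 10.000 20.000 0.000
      vertex 2.929 17.071 16.000
      vertex 10.000 20.000 16.000
    endloop
  endfacet
  facet normal -0.9239 0.3827 0.0000
    outer loop
      vertex 2.929 17.071 0.000
      vertex 0.000 10.000 0.000
      vertex 0.000 10.000 16.000
    endloop
  endfacet
  facet normal -0.9239 0.3827 0.0000
    outer loop
      vertex 2.929 17.071 0.000
      vertex 0.000 10.000 16.000
      vertex 2.929 17.071 16.000
    endloop
  endfacet
  facet normal -0.9239 -0.3827 0.0000
    outer loop
      vertex 0.000 10.000 0.000
      vertex 2.929 2.929 0.000
      vertex 2.929 2.929 16.000
    endloop
  endfacet
  facet normal -0.9239 -0.3827 0.0000
    outer loop
      vertex 0.000 10.000 0.000
      vertex 2.929 2.929 16.000
      vertex 0.000 10.000 16.000
    endloop
  endfacet
  facet normal -0.3827 -0.9239 0.0000
    outer loop
      vertex 2.929 2.929 0.000
      vertex 10.000 0.000 0.000
      vertex 10.000 0.000 16.000
    endloop
  endfacet
  facet normal -0.3827 -0.9239 0.0000
    outer loop
      vertex 2.929 2.929 0.000
      vertex 10.000 0.000 16.000
      vertex 2.929 2.929 16.000
    endloop
  endfacet
  facet normal 0.3827 -0.9239 0.0000
    outer loop
      vertex 10.000 0.000 0.000
      vertex 17.071 2.929 0.000
      vertex 17.071 2.929 16.000
    endloop
  endfacet
  facet normal 0.3827 -0.9239 0.0000
    outer loop
      vertex 10.000 0.000 0.000
      vertex 17.071 2.929 16.000
      vertex 10.000 0.000 16.000
    endloop
  endfacet
  facet normal 0.9239 -0.3827 0.0000
    outer loop
      vertex 17.071 2.929 0.000
      vertex 20.000 10.000 0.000
      vertex 20.000 10.000 16.000
    endloop
  endfacet
  facet normal 0.9239 -0.3827 0.0000
    outer loop
      vertex 17.071 2.929 0.000
      vertex 20.000 10.000 16.000
      vertex 17.071 2.929 16.000
    endloop
  endfacet
endsolid part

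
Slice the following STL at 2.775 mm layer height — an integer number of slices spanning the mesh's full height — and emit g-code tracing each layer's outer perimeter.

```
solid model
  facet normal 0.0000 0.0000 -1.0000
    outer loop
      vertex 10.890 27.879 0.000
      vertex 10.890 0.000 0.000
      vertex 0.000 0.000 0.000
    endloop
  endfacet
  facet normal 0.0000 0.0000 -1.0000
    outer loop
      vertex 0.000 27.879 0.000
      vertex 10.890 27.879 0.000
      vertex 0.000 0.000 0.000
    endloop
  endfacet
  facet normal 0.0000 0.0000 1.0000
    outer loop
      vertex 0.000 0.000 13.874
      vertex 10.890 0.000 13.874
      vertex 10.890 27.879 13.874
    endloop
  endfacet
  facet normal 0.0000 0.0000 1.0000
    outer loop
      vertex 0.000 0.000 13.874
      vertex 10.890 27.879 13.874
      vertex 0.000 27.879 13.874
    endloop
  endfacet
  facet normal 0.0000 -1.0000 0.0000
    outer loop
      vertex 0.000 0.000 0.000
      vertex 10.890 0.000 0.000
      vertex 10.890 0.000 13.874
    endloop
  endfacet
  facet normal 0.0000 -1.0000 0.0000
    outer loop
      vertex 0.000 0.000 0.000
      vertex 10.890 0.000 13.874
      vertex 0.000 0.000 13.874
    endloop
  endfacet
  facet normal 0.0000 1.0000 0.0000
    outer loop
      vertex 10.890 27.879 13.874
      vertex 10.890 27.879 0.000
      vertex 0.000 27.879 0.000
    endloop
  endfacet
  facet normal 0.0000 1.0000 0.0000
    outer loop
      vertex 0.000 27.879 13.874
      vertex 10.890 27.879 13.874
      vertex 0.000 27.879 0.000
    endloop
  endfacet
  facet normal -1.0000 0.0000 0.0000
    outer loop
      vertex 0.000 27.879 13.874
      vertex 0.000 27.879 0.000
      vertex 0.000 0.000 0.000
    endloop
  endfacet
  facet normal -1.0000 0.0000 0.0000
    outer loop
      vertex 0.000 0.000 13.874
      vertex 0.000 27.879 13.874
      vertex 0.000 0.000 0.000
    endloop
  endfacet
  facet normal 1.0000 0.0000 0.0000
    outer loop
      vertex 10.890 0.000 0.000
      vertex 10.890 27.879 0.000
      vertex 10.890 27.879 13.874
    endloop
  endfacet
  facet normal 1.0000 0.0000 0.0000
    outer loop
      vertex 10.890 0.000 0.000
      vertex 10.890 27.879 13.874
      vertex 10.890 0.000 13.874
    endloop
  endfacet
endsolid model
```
; perimeter-only toolpath
G21 ; units = mm
G90 ; absolute positioning
G28 ; home
; layer 1
G0 Z2.775
G0 X0.000 Y0.000
G1 X10.890 Y0.000
G1 X10.890 Y27.879
G1 X0.000 Y27.879
G1 X0.000 Y0.000
; layer 2
G0 Z5.550
G0 X0.000 Y0.000
G1 X10.890 Y0.000
G1 X10.890 Y27.879
G1 X0.000 Y27.879
G1 X0.000 Y0.000
; layer 3
G0 Z8.324
G0 X0.000 Y0.000
G1 X10.890 Y0.000
G1 X10.890 Y27.879
G1 X0.000 Y27.879
G1 X0.000 Y0.000
; layer 4
G0 Z11.099
G0 X0.000 Y0.000
G1 X10.890 Y0.000
G1 X10.890 Y27.879
G1 X0.000 Y27.879
G1 X0.000 Y0.000
; layer 5
G0 Z13.874
G0 X0.000 Y0.000
G1 X10.890 Y0.000
G1 X10.890 Y27.879
G1 X0.000 Y27.879
G1 X0.000 Y0.000
M2 ; end

The solid is a rectangular box, roughly 10.9 × 27.9 mm footprint and 13.9 mm tall. Slicing at Δz = 2.775 mm — 5 equal slices spanning the solid's height, so layer i sits at z = i·h/5 — gives 5 non-empty perimeters. Each is a 4-segment closed polygon; G0 lifts to the layer z and rapids to the start vertex, then G1 traces the edges.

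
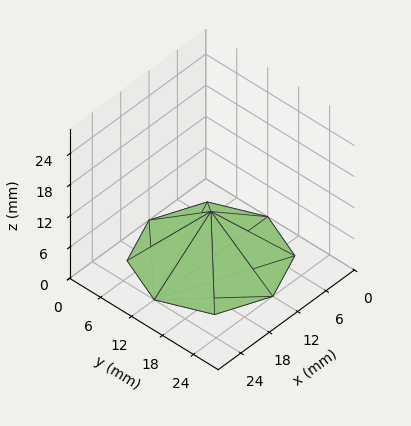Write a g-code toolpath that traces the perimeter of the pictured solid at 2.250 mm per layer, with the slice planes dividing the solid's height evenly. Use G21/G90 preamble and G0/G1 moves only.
Reading the render: the shape is a regular 8-sided pyramid, base circumscribed radius ≈ 12 mm, apex at z ≈ 9 mm (dimensions read to the nearest mm from the axis ticks). For the g-code, the solid's height is divided into equal slices at the stated Δz and each level perimeter traced with G1 moves after a G0 lift.

; perimeter-only toolpath
G21 ; units = mm
G90 ; absolute positioning
G28 ; home
; layer 1
G0 Z2.250
G0 X21.000 Y12.000
G1 X18.364 Y18.364
G1 X12.000 Y21.000
G1 X5.636 Y18.364
G1 X3.000 Y12.000
G1 X5.636 Y5.636
G1 X12.000 Y3.000
G1 X18.364 Y5.636
G1 X21.000 Y12.000
; layer 2
G0 Z4.500
G0 X18.000 Y12.000
G1 X16.242 Y16.242
G1 X12.000 Y18.000
G1 X7.758 Y16.242
G1 X6.000 Y12.000
G1 X7.758 Y7.758
G1 X12.000 Y6.000
G1 X16.242 Y7.758
G1 X18.000 Y12.000
; layer 3
G0 Z6.750
G0 X15.000 Y12.000
G1 X14.121 Y14.121
G1 X12.000 Y15.000
G1 X9.879 Y14.121
G1 X9.000 Y12.000
G1 X9.879 Y9.879
G1 X12.000 Y9.000
G1 X14.121 Y9.879
G1 X15.000 Y12.000
M2 ; end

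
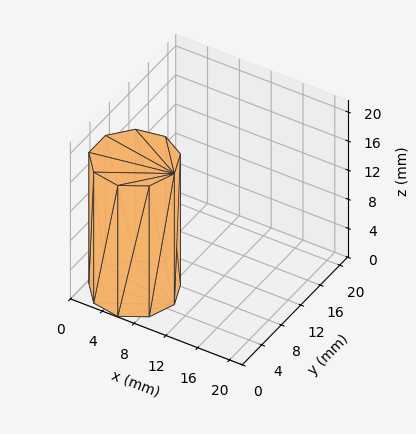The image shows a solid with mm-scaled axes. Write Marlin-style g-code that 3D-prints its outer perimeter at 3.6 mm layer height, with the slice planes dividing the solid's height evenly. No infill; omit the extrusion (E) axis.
Reading the render: the shape is a regular 9-sided prism (a cylinder approximated with 9 flat sides), circumscribed radius ≈ 5 mm, height ≈ 18 mm (dimensions read to the nearest mm from the axis ticks). For the g-code, the solid's height is divided into equal slices at the stated Δz and each level perimeter traced with G1 moves after a G0 lift.

; perimeter-only toolpath
G21 ; units = mm
G90 ; absolute positioning
G28 ; home
; layer 1
G0 Z3.6
G0 X10.0 Y5.0
G1 X8.8 Y8.2
G1 X5.9 Y9.9
G1 X2.5 Y9.3
G1 X0.3 Y6.7
G1 X0.3 Y3.3
G1 X2.5 Y0.7
G1 X5.9 Y0.1
G1 X8.8 Y1.8
G1 X10.0 Y5.0
; layer 2
G0 Z7.2
G0 X10.0 Y5.0
G1 X8.8 Y8.2
G1 X5.9 Y9.9
G1 X2.5 Y9.3
G1 X0.3 Y6.7
G1 X0.3 Y3.3
G1 X2.5 Y0.7
G1 X5.9 Y0.1
G1 X8.8 Y1.8
G1 X10.0 Y5.0
; layer 3
G0 Z10.8
G0 X10.0 Y5.0
G1 X8.8 Y8.2
G1 X5.9 Y9.9
G1 X2.5 Y9.3
G1 X0.3 Y6.7
G1 X0.3 Y3.3
G1 X2.5 Y0.7
G1 X5.9 Y0.1
G1 X8.8 Y1.8
G1 X10.0 Y5.0
; layer 4
G0 Z14.4
G0 X10.0 Y5.0
G1 X8.8 Y8.2
G1 X5.9 Y9.9
G1 X2.5 Y9.3
G1 X0.3 Y6.7
G1 X0.3 Y3.3
G1 X2.5 Y0.7
G1 X5.9 Y0.1
G1 X8.8 Y1.8
G1 X10.0 Y5.0
; layer 5
G0 Z18.0
G0 X10.0 Y5.0
G1 X8.8 Y8.2
G1 X5.9 Y9.9
G1 X2.5 Y9.3
G1 X0.3 Y6.7
G1 X0.3 Y3.3
G1 X2.5 Y0.7
G1 X5.9 Y0.1
G1 X8.8 Y1.8
G1 X10.0 Y5.0
M2 ; end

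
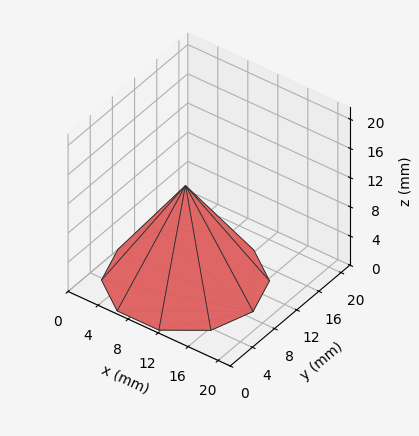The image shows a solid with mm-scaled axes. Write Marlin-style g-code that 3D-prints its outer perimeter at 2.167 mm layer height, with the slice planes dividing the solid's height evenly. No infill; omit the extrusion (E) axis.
Reading the render: the shape is a regular 10-sided pyramid, base circumscribed radius ≈ 9 mm, apex at z ≈ 13 mm (dimensions read to the nearest mm from the axis ticks). For the g-code, the solid's height is divided into equal slices at the stated Δz and each level perimeter traced with G1 moves after a G0 lift.

; perimeter-only toolpath
G21 ; units = mm
G90 ; absolute positioning
G28 ; home
; layer 1
G0 Z2.167
G0 X16.500 Y9.000
G1 X15.067 Y13.408
G1 X11.318 Y16.133
G1 X6.682 Y16.133
G1 X2.932 Y13.408
G1 X1.500 Y9.000
G1 X2.932 Y4.592
G1 X6.682 Y1.867
G1 X11.318 Y1.867
G1 X15.067 Y4.592
G1 X16.500 Y9.000
; layer 2
G0 Z4.333
G0 X15.000 Y9.000
G1 X13.854 Y12.527
G1 X10.854 Y14.707
G1 X7.146 Y14.707
G1 X4.146 Y12.527
G1 X3.000 Y9.000
G1 X4.146 Y5.473
G1 X7.146 Y3.293
G1 X10.854 Y3.293
G1 X13.854 Y5.473
G1 X15.000 Y9.000
; layer 3
G0 Z6.500
G0 X13.500 Y9.000
G1 X12.640 Y11.645
G1 X10.390 Y13.280
G1 X7.610 Y13.280
G1 X5.359 Y11.645
G1 X4.500 Y9.000
G1 X5.359 Y6.355
G1 X7.610 Y4.720
G1 X10.390 Y4.720
G1 X12.640 Y6.355
G1 X13.500 Y9.000
; layer 4
G0 Z8.667
G0 X12.000 Y9.000
G1 X11.427 Y10.763
G1 X9.927 Y11.853
G1 X8.073 Y11.853
G1 X6.573 Y10.763
G1 X6.000 Y9.000
G1 X6.573 Y7.237
G1 X8.073 Y6.147
G1 X9.927 Y6.147
G1 X11.427 Y7.237
G1 X12.000 Y9.000
; layer 5
G0 Z10.833
G0 X10.500 Y9.000
G1 X10.213 Y9.882
G1 X9.463 Y10.427
G1 X8.537 Y10.427
G1 X7.786 Y9.882
G1 X7.500 Y9.000
G1 X7.786 Y8.118
G1 X8.537 Y7.573
G1 X9.463 Y7.573
G1 X10.213 Y8.118
G1 X10.500 Y9.000
M2 ; end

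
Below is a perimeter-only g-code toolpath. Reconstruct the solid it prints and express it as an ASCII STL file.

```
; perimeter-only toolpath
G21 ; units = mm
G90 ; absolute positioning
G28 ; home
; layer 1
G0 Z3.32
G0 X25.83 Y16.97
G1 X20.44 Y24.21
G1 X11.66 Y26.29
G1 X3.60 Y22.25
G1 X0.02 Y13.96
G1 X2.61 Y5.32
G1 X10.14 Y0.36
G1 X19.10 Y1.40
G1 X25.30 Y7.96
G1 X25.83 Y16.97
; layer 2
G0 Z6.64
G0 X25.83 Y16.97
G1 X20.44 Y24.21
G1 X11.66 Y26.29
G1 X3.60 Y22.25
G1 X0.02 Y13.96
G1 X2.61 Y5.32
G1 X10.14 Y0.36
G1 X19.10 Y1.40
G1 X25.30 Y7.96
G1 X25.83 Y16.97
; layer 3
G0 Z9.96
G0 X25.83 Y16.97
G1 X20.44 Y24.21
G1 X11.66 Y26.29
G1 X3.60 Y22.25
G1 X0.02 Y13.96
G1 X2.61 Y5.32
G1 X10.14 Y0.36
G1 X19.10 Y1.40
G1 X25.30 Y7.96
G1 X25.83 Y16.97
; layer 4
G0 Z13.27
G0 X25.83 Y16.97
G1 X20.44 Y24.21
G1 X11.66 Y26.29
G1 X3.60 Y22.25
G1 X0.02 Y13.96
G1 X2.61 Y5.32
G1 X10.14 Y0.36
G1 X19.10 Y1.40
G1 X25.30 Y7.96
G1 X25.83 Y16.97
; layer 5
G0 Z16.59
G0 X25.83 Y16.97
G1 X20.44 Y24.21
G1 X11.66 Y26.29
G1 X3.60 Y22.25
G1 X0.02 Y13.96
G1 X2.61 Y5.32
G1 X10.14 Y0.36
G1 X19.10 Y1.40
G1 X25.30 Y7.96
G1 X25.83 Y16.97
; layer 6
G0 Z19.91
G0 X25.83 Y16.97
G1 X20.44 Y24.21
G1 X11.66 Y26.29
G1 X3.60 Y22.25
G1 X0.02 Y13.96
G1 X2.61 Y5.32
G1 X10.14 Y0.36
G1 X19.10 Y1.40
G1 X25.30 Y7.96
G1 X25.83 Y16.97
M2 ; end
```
solid part
  facet normal 0.0000 0.0000 -1.0000
    outer loop
      vertex 11.66 26.29 0.00
      vertex 20.44 24.21 0.00
      vertex 25.83 16.97 0.00
    endloop
  endfacet
  facet normal 0.0000 0.0000 -1.0000
    outer loop
      vertex 3.60 22.25 0.00
      vertex 11.66 26.29 0.00
      vertex 25.83 16.97 0.00
    endloop
  endfacet
  facet normal 0.0000 0.0000 -1.0000
    outer loop
      vertex 0.02 13.96 0.00
      vertex 3.60 22.25 0.00
      vertex 25.83 16.97 0.00
    endloop
  endfacet
  facet normal 0.0000 0.0000 -1.0000
    outer loop
      vertex 2.61 5.32 0.00
      vertex 0.02 13.96 0.00
      vertex 25.83 16.97 0.00
    endloop
  endfacet
  facet normal 0.0000 0.0000 -1.0000
    outer loop
      vertex 10.14 0.36 0.00
      vertex 2.61 5.32 0.00
      vertex 25.83 16.97 0.00
    endloop
  endfacet
  facet normal 0.0000 0.0000 -1.0000
    outer loop
      vertex 19.10 1.40 0.00
      vertex 10.14 0.36 0.00
      vertex 25.83 16.97 0.00
    endloop
  endfacet
  facet normal 0.0000 0.0000 -1.0000
    outer loop
      vertex 25.30 7.96 0.00
      vertex 19.10 1.40 0.00
      vertex 25.83 16.97 0.00
    endloop
  endfacet
  facet normal 0.0000 0.0000 1.0000
    outer loop
      vertex 25.83 16.97 19.91
      vertex 20.44 24.21 19.91
      vertex 11.66 26.29 19.91
    endloop
  endfacet
  facet normal 0.0000 0.0000 1.0000
    outer loop
      vertex 25.83 16.97 19.91
      vertex 11.66 26.29 19.91
      vertex 3.60 22.25 19.91
    endloop
  endfacet
  facet normal 0.0000 0.0000 1.0000
    outer loop
      vertex 25.83 16.97 19.91
      vertex 3.60 22.25 19.91
      vertex 0.02 13.96 19.91
    endloop
  endfacet
  facet normal 0.0000 0.0000 1.0000
    outer loop
      vertex 25.83 16.97 19.91
      vertex 0.02 13.96 19.91
      vertex 2.61 5.32 19.91
    endloop
  endfacet
  facet normal 0.0000 0.0000 1.0000
    outer loop
      vertex 25.83 16.97 19.91
      vertex 2.61 5.32 19.91
      vertex 10.14 0.36 19.91
    endloop
  endfacet
  facet normal 0.0000 0.0000 1.0000
    outer loop
      vertex 25.83 16.97 19.91
      vertex 10.14 0.36 19.91
      vertex 19.10 1.40 19.91
    endloop
  endfacet
  facet normal 0.0000 0.0000 1.0000
    outer loop
      vertex 25.83 16.97 19.91
      vertex 19.10 1.40 19.91
      vertex 25.30 7.96 19.91
    endloop
  endfacet
  facet normal 0.8021 0.5972 0.0000
    outer loop
      vertex 25.83 16.97 0.00
      vertex 20.44 24.21 0.00
      vertex 20.44 24.21 19.91
    endloop
  endfacet
  facet normal 0.8021 0.5972 0.0000
    outer loop
      vertex 25.83 16.97 0.00
      vertex 20.44 24.21 19.91
      vertex 25.83 16.97 19.91
    endloop
  endfacet
  facet normal 0.2305 0.9731 0.0000
    outer loop
      vertex 20.44 24.21 0.00
      vertex 11.66 26.29 0.00
      vertex 11.66 26.29 19.91
    endloop
  endfacet
  facet normal 0.2305 0.9731 0.0000
    outer loop
      vertex 20.44 24.21 0.00
      vertex 11.66 26.29 19.91
      vertex 20.44 24.21 19.91
    endloop
  endfacet
  facet normal -0.4481 0.8940 0.0000
    outer loop
      vertex 11.66 26.29 0.00
      vertex 3.60 22.25 0.00
      vertex 3.60 22.25 19.91
    endloop
  endfacet
  facet normal -0.4481 0.8940 0.0000
    outer loop
      vertex 11.66 26.29 0.00
      vertex 3.60 22.25 19.91
      vertex 11.66 26.29 19.91
    endloop
  endfacet
  facet normal -0.9181 0.3965 0.0000
    outer loop
      vertex 3.60 22.25 0.00
      vertex 0.02 13.96 0.00
      vertex 0.02 13.96 19.91
    endloop
  endfacet
  facet normal -0.9181 0.3965 0.0000
    outer loop
      vertex 3.60 22.25 0.00
      vertex 0.02 13.96 19.91
      vertex 3.60 22.25 19.91
    endloop
  endfacet
  facet normal -0.9579 -0.2871 0.0000
    outer loop
      vertex 0.02 13.96 0.00
      vertex 2.61 5.32 0.00
      vertex 2.61 5.32 19.91
    endloop
  endfacet
  facet normal -0.9579 -0.2871 0.0000
    outer loop
      vertex 0.02 13.96 0.00
      vertex 2.61 5.32 19.91
      vertex 0.02 13.96 19.91
    endloop
  endfacet
  facet normal -0.5501 -0.8351 0.0000
    outer loop
      vertex 2.61 5.32 0.00
      vertex 10.14 0.36 0.00
      vertex 10.14 0.36 19.91
    endloop
  endfacet
  facet normal -0.5501 -0.8351 0.0000
    outer loop
      vertex 2.61 5.32 0.00
      vertex 10.14 0.36 19.91
      vertex 2.61 5.32 19.91
    endloop
  endfacet
  facet normal 0.1153 -0.9933 0.0000
    outer loop
      vertex 10.14 0.36 0.00
      vertex 19.10 1.40 0.00
      vertex 19.10 1.40 19.91
    endloop
  endfacet
  facet normal 0.1153 -0.9933 0.0000
    outer loop
      vertex 10.14 0.36 0.00
      vertex 19.10 1.40 19.91
      vertex 10.14 0.36 19.91
    endloop
  endfacet
  facet normal 0.7268 -0.6869 0.0000
    outer loop
      vertex 19.10 1.40 0.00
      vertex 25.30 7.96 0.00
      vertex 25.30 7.96 19.91
    endloop
  endfacet
  facet normal 0.7268 -0.6869 0.0000
    outer loop
      vertex 19.10 1.40 0.00
      vertex 25.30 7.96 19.91
      vertex 19.10 1.40 19.91
    endloop
  endfacet
  facet normal 0.9983 -0.0587 0.0000
    outer loop
      vertex 25.30 7.96 0.00
      vertex 25.83 16.97 0.00
      vertex 25.83 16.97 19.91
    endloop
  endfacet
  facet normal 0.9983 -0.0587 0.0000
    outer loop
      vertex 25.30 7.96 0.00
      vertex 25.83 16.97 19.91
      vertex 25.30 7.96 19.91
    endloop
  endfacet
endsolid part

The G0 Z moves step by Δz≈3.32 mm. Every layer's G1 loop is the same polygon, so the solid is a straight extrusion of it from z=0 to z≈19.9. Closing with flat bottom and top caps and triangulating gives 32 facets — a regular 9-sided prism (a cylinder approximated with 9 flat sides), circumscribed radius ≈ 13.2 mm, height ≈ 19.9 mm.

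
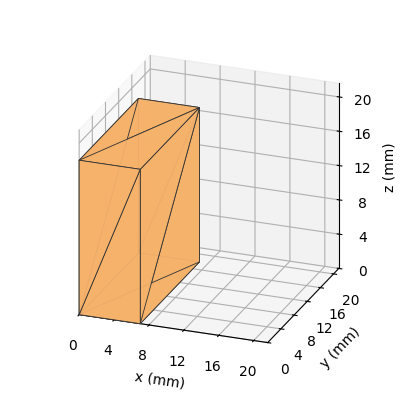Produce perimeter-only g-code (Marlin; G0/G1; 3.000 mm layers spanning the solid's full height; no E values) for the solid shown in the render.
Reading the render: the shape is a rectangular box, roughly 7 × 18 mm footprint and 18 mm tall (dimensions read to the nearest mm from the axis ticks). For the g-code, the solid's height is divided into equal slices at the stated Δz and each level perimeter traced with G1 moves after a G0 lift.

; perimeter-only toolpath
G21 ; units = mm
G90 ; absolute positioning
G28 ; home
; layer 1
G0 Z3.000
G0 X0.000 Y0.000
G1 X7.000 Y0.000
G1 X7.000 Y18.000
G1 X0.000 Y18.000
G1 X0.000 Y0.000
; layer 2
G0 Z6.000
G0 X0.000 Y0.000
G1 X7.000 Y0.000
G1 X7.000 Y18.000
G1 X0.000 Y18.000
G1 X0.000 Y0.000
; layer 3
G0 Z9.000
G0 X0.000 Y0.000
G1 X7.000 Y0.000
G1 X7.000 Y18.000
G1 X0.000 Y18.000
G1 X0.000 Y0.000
; layer 4
G0 Z12.000
G0 X0.000 Y0.000
G1 X7.000 Y0.000
G1 X7.000 Y18.000
G1 X0.000 Y18.000
G1 X0.000 Y0.000
; layer 5
G0 Z15.000
G0 X0.000 Y0.000
G1 X7.000 Y0.000
G1 X7.000 Y18.000
G1 X0.000 Y18.000
G1 X0.000 Y0.000
; layer 6
G0 Z18.000
G0 X0.000 Y0.000
G1 X7.000 Y0.000
G1 X7.000 Y18.000
G1 X0.000 Y18.000
G1 X0.000 Y0.000
M2 ; end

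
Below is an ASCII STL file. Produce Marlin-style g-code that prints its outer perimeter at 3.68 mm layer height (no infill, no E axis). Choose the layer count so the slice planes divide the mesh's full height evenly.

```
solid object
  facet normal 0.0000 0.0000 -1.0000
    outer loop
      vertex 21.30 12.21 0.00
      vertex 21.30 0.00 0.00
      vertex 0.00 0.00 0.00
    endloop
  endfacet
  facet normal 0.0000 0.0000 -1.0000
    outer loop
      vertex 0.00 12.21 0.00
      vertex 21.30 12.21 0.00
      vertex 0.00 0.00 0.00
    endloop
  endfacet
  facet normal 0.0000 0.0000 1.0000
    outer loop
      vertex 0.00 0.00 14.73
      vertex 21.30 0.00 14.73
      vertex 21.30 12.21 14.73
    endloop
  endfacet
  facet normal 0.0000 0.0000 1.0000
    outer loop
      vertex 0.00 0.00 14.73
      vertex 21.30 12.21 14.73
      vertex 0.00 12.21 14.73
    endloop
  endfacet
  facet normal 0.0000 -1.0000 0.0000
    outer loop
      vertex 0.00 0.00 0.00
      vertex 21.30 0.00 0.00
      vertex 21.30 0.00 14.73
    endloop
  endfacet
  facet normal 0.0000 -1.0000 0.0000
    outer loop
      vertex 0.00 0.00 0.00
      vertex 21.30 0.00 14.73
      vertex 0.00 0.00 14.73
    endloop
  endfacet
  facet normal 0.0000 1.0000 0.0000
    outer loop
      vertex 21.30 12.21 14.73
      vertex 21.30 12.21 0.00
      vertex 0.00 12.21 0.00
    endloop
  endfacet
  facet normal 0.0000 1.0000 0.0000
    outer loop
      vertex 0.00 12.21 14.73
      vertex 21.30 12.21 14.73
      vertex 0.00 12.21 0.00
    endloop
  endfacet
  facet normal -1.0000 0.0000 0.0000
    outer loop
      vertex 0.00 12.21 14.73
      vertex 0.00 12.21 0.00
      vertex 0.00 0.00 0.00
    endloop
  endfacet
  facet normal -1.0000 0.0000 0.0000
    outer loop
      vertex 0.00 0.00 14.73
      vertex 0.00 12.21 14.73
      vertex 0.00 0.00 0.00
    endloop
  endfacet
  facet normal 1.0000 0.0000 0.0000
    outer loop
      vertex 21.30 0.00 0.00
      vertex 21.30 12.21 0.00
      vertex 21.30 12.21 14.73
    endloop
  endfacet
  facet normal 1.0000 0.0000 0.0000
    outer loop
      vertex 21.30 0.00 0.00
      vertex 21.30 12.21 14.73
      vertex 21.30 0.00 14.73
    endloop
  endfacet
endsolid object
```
; perimeter-only toolpath
G21 ; units = mm
G90 ; absolute positioning
G28 ; home
; layer 1
G0 Z3.68
G0 X0.00 Y0.00
G1 X21.30 Y0.00
G1 X21.30 Y12.21
G1 X0.00 Y12.21
G1 X0.00 Y0.00
; layer 2
G0 Z7.37
G0 X0.00 Y0.00
G1 X21.30 Y0.00
G1 X21.30 Y12.21
G1 X0.00 Y12.21
G1 X0.00 Y0.00
; layer 3
G0 Z11.05
G0 X0.00 Y0.00
G1 X21.30 Y0.00
G1 X21.30 Y12.21
G1 X0.00 Y12.21
G1 X0.00 Y0.00
; layer 4
G0 Z14.73
G0 X0.00 Y0.00
G1 X21.30 Y0.00
G1 X21.30 Y12.21
G1 X0.00 Y12.21
G1 X0.00 Y0.00
M2 ; end

The solid is a rectangular box, roughly 21.3 × 12.2 mm footprint and 14.7 mm tall. Slicing at Δz = 3.68 mm — 4 equal slices spanning the solid's height, so layer i sits at z = i·h/4 — gives 4 non-empty perimeters. Each is a 4-segment closed polygon; G0 lifts to the layer z and rapids to the start vertex, then G1 traces the edges.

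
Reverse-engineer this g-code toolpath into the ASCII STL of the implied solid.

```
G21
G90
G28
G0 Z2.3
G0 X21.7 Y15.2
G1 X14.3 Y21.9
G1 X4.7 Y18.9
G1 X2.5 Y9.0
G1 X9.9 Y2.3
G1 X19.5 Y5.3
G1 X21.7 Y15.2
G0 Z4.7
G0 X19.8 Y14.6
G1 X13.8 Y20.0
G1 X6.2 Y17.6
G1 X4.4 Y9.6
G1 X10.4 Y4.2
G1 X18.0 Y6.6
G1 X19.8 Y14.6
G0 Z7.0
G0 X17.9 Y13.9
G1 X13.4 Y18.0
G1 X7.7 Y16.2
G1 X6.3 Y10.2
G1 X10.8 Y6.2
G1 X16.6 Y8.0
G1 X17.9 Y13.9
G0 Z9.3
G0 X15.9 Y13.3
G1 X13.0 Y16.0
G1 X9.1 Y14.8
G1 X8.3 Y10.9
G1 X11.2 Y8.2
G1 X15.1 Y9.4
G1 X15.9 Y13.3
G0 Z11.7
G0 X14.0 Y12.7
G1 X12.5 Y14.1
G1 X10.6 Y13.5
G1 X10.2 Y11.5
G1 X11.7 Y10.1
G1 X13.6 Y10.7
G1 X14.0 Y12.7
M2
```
solid part
  facet normal 0.0000 0.0000 -1.0000
    outer loop
      vertex 3.2 20.3 0.0
      vertex 14.7 23.9 0.0
      vertex 23.6 15.8 0.0
    endloop
  endfacet
  facet normal 0.0000 0.0000 -1.0000
    outer loop
      vertex 0.6 8.4 0.0
      vertex 3.2 20.3 0.0
      vertex 23.6 15.8 0.0
    endloop
  endfacet
  facet normal 0.0000 0.0000 -1.0000
    outer loop
      vertex 9.5 0.3 0.0
      vertex 0.6 8.4 0.0
      vertex 23.6 15.8 0.0
    endloop
  endfacet
  facet normal 0.0000 0.0000 -1.0000
    outer loop
      vertex 21.0 3.9 0.0
      vertex 9.5 0.3 0.0
      vertex 23.6 15.8 0.0
    endloop
  endfacet
  facet normal 0.5389 0.5921 0.5992
    outer loop
      vertex 23.6 15.8 0.0
      vertex 14.7 23.9 0.0
      vertex 12.1 12.1 14.0
    endloop
  endfacet
  facet normal -0.2391 0.7639 0.5994
    outer loop
      vertex 14.7 23.9 0.0
      vertex 3.2 20.3 0.0
      vertex 12.1 12.1 14.0
    endloop
  endfacet
  facet normal -0.7830 0.1711 0.5980
    outer loop
      vertex 3.2 20.3 0.0
      vertex 0.6 8.4 0.0
      vertex 12.1 12.1 14.0
    endloop
  endfacet
  facet normal -0.5389 -0.5921 0.5992
    outer loop
      vertex 0.6 8.4 0.0
      vertex 9.5 0.3 0.0
      vertex 12.1 12.1 14.0
    endloop
  endfacet
  facet normal 0.2391 -0.7639 0.5994
    outer loop
      vertex 9.5 0.3 0.0
      vertex 21.0 3.9 0.0
      vertex 12.1 12.1 14.0
    endloop
  endfacet
  facet normal 0.7830 -0.1711 0.5980
    outer loop
      vertex 21.0 3.9 0.0
      vertex 23.6 15.8 0.0
      vertex 12.1 12.1 14.0
    endloop
  endfacet
endsolid part

The G0 Z moves step by Δz≈2.3 mm. The G1 loops shrink linearly with z, so the solid tapers from its base footprint up to z≈14. Closing with a flat bottom cap and the tapered top and triangulating gives 10 facets — a regular 6-sided pyramid, base circumscribed radius ≈ 12.1 mm, apex at z ≈ 14 mm.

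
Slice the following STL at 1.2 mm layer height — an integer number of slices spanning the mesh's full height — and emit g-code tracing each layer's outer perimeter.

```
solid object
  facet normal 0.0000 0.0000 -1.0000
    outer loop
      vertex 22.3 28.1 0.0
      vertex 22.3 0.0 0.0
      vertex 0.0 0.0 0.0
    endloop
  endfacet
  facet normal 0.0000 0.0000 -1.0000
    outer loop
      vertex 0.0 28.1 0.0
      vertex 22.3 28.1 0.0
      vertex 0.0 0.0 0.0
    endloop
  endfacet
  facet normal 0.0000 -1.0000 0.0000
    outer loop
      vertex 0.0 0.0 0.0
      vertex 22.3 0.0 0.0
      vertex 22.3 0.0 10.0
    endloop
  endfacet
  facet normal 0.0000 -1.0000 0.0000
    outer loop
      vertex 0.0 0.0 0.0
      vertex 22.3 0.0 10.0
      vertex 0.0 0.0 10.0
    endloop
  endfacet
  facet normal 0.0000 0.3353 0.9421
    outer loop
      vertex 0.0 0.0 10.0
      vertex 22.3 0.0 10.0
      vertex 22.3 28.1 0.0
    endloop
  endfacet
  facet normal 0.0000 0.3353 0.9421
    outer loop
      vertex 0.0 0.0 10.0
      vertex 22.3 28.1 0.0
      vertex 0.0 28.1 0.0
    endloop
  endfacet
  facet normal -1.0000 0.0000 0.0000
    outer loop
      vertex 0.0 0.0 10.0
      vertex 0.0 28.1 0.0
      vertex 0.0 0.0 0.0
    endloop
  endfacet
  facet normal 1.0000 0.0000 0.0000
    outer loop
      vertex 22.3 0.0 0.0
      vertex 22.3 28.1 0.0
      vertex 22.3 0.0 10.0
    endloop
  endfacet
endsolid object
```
; perimeter-only toolpath
G21 ; units = mm
G90 ; absolute positioning
G28 ; home
; layer 1
G0 Z1.2
G0 X0.0 Y0.0
G1 X22.3 Y0.0
G1 X22.3 Y24.6
G1 X0.0 Y24.6
G1 X0.0 Y0.0
; layer 2
G0 Z2.5
G0 X0.0 Y0.0
G1 X22.3 Y0.0
G1 X22.3 Y21.1
G1 X0.0 Y21.1
G1 X0.0 Y0.0
; layer 3
G0 Z3.8
G0 X0.0 Y0.0
G1 X22.3 Y0.0
G1 X22.3 Y17.6
G1 X0.0 Y17.6
G1 X0.0 Y0.0
; layer 4
G0 Z5.0
G0 X0.0 Y0.0
G1 X22.3 Y0.0
G1 X22.3 Y14.1
G1 X0.0 Y14.1
G1 X0.0 Y0.0
; layer 5
G0 Z6.2
G0 X0.0 Y0.0
G1 X22.3 Y0.0
G1 X22.3 Y10.5
G1 X0.0 Y10.5
G1 X0.0 Y0.0
; layer 6
G0 Z7.5
G0 X0.0 Y0.0
G1 X22.3 Y0.0
G1 X22.3 Y7.0
G1 X0.0 Y7.0
G1 X0.0 Y0.0
; layer 7
G0 Z8.8
G0 X0.0 Y0.0
G1 X22.3 Y0.0
G1 X22.3 Y3.5
G1 X0.0 Y3.5
G1 X0.0 Y0.0
M2 ; end

The solid is a wedge (ramp): 22.3 × 28.1 mm base, rising to 10 mm along the y=0 edge and sloping linearly to z=0 at y=28.1. Slicing at Δz = 1.2 mm — 8 equal slices spanning the solid's height, so layer i sits at z = i·h/8 — gives 7 non-empty perimeters. Each is a 4-segment closed polygon; G0 lifts to the layer z and rapids to the start vertex, then G1 traces the edges. The cross-section shrinks linearly with z (the slice at the apex is degenerate and omitted).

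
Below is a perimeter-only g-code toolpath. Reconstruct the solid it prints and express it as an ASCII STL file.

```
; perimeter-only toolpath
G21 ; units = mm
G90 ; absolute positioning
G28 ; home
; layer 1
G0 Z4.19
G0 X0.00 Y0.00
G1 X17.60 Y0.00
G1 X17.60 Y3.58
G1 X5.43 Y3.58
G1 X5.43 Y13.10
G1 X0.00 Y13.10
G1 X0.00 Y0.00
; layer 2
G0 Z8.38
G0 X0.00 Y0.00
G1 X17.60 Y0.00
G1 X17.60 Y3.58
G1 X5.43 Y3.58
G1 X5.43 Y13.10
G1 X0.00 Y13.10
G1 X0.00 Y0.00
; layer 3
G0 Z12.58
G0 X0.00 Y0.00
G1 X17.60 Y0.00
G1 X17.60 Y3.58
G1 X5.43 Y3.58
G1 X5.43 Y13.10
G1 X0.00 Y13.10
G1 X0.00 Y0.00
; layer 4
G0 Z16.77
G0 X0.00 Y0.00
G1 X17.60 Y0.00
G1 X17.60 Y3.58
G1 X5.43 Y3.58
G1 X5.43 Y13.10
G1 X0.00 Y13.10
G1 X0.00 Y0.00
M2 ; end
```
solid part
  facet normal 0.0000 0.0000 -1.0000
    outer loop
      vertex 17.60 3.58 0.00
      vertex 17.60 0.00 0.00
      vertex 0.00 0.00 0.00
    endloop
  endfacet
  facet normal 0.0000 0.0000 -1.0000
    outer loop
      vertex 5.43 3.58 0.00
      vertex 17.60 3.58 0.00
      vertex 0.00 0.00 0.00
    endloop
  endfacet
  facet normal 0.0000 0.0000 -1.0000
    outer loop
      vertex 5.43 13.10 0.00
      vertex 5.43 3.58 0.00
      vertex 0.00 0.00 0.00
    endloop
  endfacet
  facet normal 0.0000 0.0000 -1.0000
    outer loop
      vertex 0.00 13.10 0.00
      vertex 5.43 13.10 0.00
      vertex 0.00 0.00 0.00
    endloop
  endfacet
  facet normal 0.0000 0.0000 1.0000
    outer loop
      vertex 0.00 0.00 16.77
      vertex 17.60 0.00 16.77
      vertex 17.60 3.58 16.77
    endloop
  endfacet
  facet normal 0.0000 0.0000 1.0000
    outer loop
      vertex 0.00 0.00 16.77
      vertex 17.60 3.58 16.77
      vertex 5.43 3.58 16.77
    endloop
  endfacet
  facet normal 0.0000 0.0000 1.0000
    outer loop
      vertex 0.00 0.00 16.77
      vertex 5.43 3.58 16.77
      vertex 5.43 13.10 16.77
    endloop
  endfacet
  facet normal 0.0000 0.0000 1.0000
    outer loop
      vertex 0.00 0.00 16.77
      vertex 5.43 13.10 16.77
      vertex 0.00 13.10 16.77
    endloop
  endfacet
  facet normal 0.0000 -1.0000 0.0000
    outer loop
      vertex 0.00 0.00 0.00
      vertex 17.60 0.00 0.00
      vertex 17.60 0.00 16.77
    endloop
  endfacet
  facet normal 0.0000 -1.0000 0.0000
    outer loop
      vertex 0.00 0.00 0.00
      vertex 17.60 0.00 16.77
      vertex 0.00 0.00 16.77
    endloop
  endfacet
  facet normal 1.0000 0.0000 0.0000
    outer loop
      vertex 17.60 0.00 0.00
      vertex 17.60 3.58 0.00
      vertex 17.60 3.58 16.77
    endloop
  endfacet
  facet normal 1.0000 0.0000 0.0000
    outer loop
      vertex 17.60 0.00 0.00
      vertex 17.60 3.58 16.77
      vertex 17.60 0.00 16.77
    endloop
  endfacet
  facet normal 0.0000 1.0000 0.0000
    outer loop
      vertex 17.60 3.58 0.00
      vertex 5.43 3.58 0.00
      vertex 5.43 3.58 16.77
    endloop
  endfacet
  facet normal 0.0000 1.0000 0.0000
    outer loop
      vertex 17.60 3.58 0.00
      vertex 5.43 3.58 16.77
      vertex 17.60 3.58 16.77
    endloop
  endfacet
  facet normal 1.0000 0.0000 0.0000
    outer loop
      vertex 5.43 3.58 0.00
      vertex 5.43 13.10 0.00
      vertex 5.43 13.10 16.77
    endloop
  endfacet
  facet normal 1.0000 0.0000 0.0000
    outer loop
      vertex 5.43 3.58 0.00
      vertex 5.43 13.10 16.77
      vertex 5.43 3.58 16.77
    endloop
  endfacet
  facet normal 0.0000 1.0000 0.0000
    outer loop
      vertex 5.43 13.10 0.00
      vertex 0.00 13.10 0.00
      vertex 0.00 13.10 16.77
    endloop
  endfacet
  facet normal 0.0000 1.0000 0.0000
    outer loop
      vertex 5.43 13.10 0.00
      vertex 0.00 13.10 16.77
      vertex 5.43 13.10 16.77
    endloop
  endfacet
  facet normal -1.0000 0.0000 0.0000
    outer loop
      vertex 0.00 13.10 0.00
      vertex 0.00 0.00 0.00
      vertex 0.00 0.00 16.77
    endloop
  endfacet
  facet normal -1.0000 0.0000 0.0000
    outer loop
      vertex 0.00 13.10 0.00
      vertex 0.00 0.00 16.77
      vertex 0.00 13.10 16.77
    endloop
  endfacet
endsolid part

The G0 Z moves step by Δz≈4.19 mm. Every layer's G1 loop is the same polygon, so the solid is a straight extrusion of it from z=0 to z≈16.8. Closing with flat bottom and top caps and triangulating gives 20 facets — an L-shaped prism: outer 17.6 × 13.1 mm, arm thicknesses ≈ 3.58 mm (horizontal) and 5.43 mm (vertical), extruded 16.8 mm in z.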